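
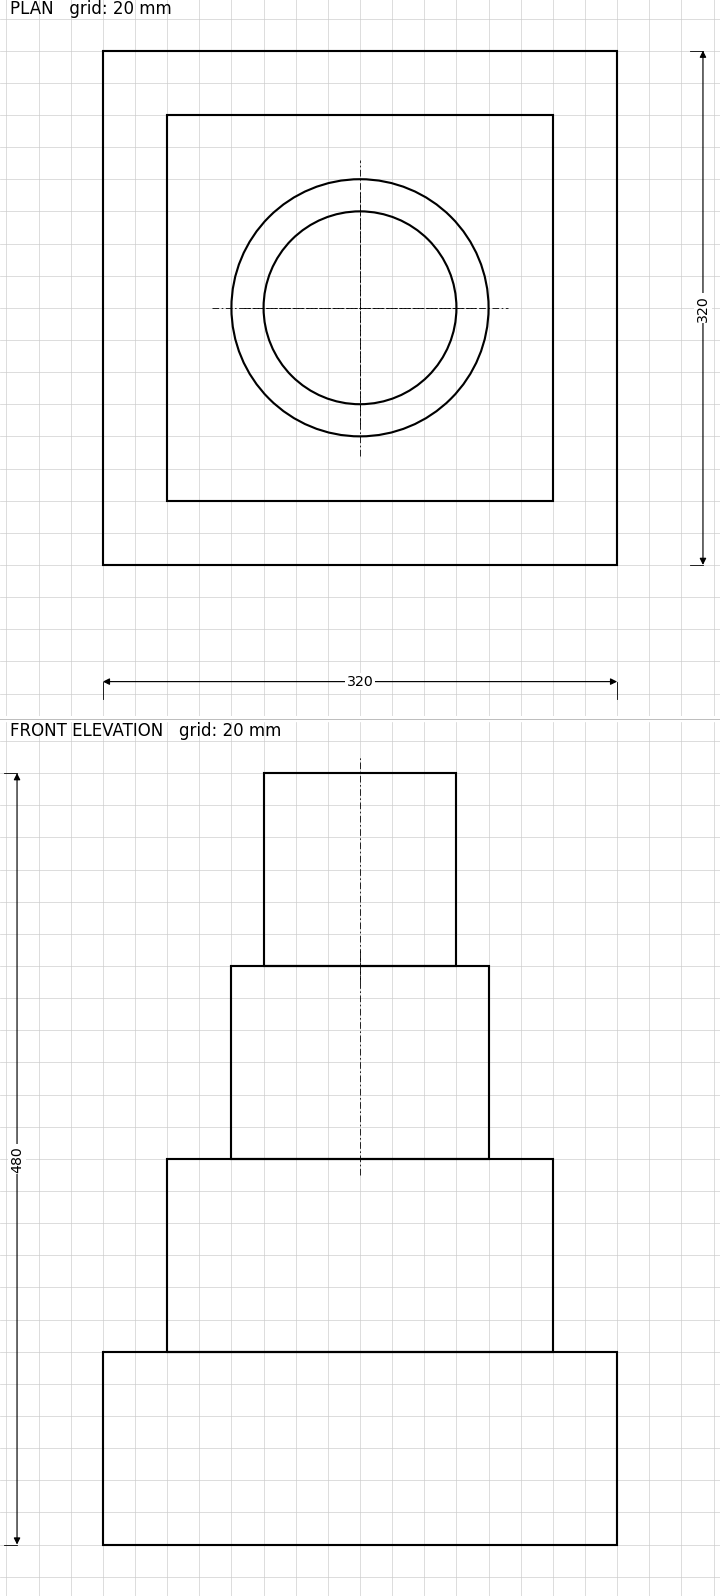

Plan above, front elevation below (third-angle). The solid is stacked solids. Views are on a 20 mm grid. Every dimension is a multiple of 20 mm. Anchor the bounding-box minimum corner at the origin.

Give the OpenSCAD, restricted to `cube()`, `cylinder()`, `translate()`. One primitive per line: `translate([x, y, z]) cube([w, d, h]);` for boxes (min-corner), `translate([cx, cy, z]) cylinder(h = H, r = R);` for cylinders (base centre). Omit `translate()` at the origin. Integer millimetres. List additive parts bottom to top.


cube([320, 320, 120]);
translate([40, 40, 120]) cube([240, 240, 120]);
translate([160, 160, 240]) cylinder(h = 120, r = 80);
translate([160, 160, 360]) cylinder(h = 120, r = 60);


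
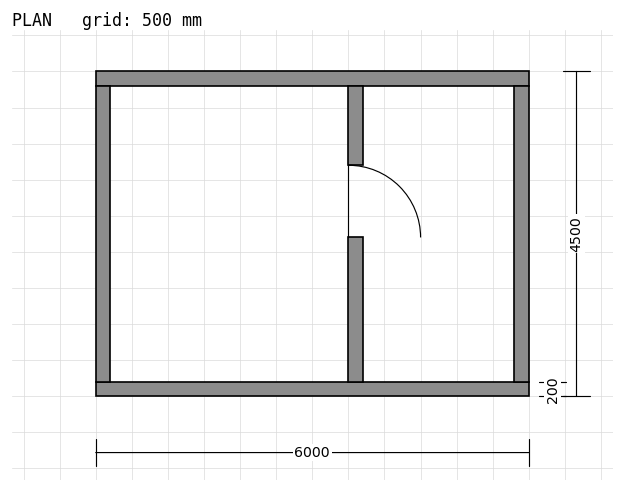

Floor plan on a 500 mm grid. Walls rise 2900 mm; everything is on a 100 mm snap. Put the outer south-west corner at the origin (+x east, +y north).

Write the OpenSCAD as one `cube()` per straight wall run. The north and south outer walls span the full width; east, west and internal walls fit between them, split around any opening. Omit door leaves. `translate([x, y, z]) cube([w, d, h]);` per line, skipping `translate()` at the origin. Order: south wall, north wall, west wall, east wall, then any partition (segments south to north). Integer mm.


cube([6000, 200, 2900]);
translate([0, 4300, 0]) cube([6000, 200, 2900]);
translate([0, 200, 0]) cube([200, 4100, 2900]);
translate([5800, 200, 0]) cube([200, 4100, 2900]);
translate([3500, 200, 0]) cube([200, 2000, 2900]);
translate([3500, 3200, 0]) cube([200, 1100, 2900]);


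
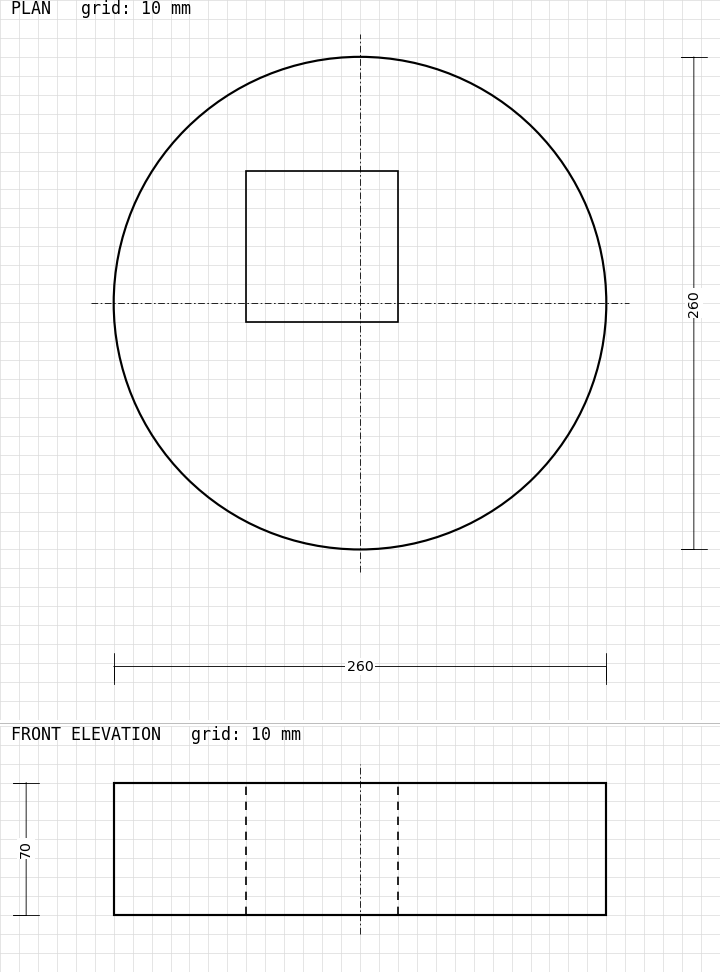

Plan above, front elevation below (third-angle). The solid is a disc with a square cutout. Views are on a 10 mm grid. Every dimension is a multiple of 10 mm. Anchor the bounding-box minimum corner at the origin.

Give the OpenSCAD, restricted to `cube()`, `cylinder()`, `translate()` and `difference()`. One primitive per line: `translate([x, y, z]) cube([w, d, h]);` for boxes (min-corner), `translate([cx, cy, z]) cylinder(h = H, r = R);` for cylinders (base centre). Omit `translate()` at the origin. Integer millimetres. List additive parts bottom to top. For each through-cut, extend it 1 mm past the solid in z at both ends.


difference() {
  translate([130, 130, 0]) cylinder(h = 70, r = 130);
  translate([70, 120, -1]) cube([80, 80, 72]);
}


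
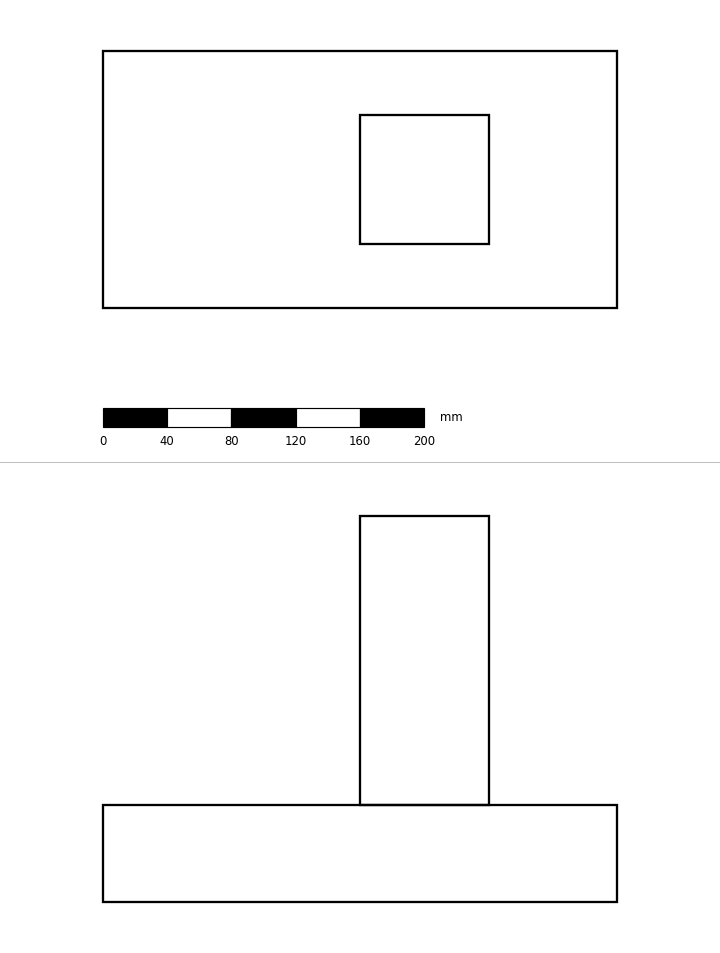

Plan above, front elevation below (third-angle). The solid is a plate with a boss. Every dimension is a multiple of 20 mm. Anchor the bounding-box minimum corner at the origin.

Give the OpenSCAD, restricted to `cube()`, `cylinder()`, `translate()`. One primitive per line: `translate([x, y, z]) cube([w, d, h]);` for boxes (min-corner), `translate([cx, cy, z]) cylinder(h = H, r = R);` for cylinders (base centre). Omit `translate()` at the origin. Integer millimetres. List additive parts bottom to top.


cube([320, 160, 60]);
translate([160, 40, 60]) cube([80, 80, 180]);


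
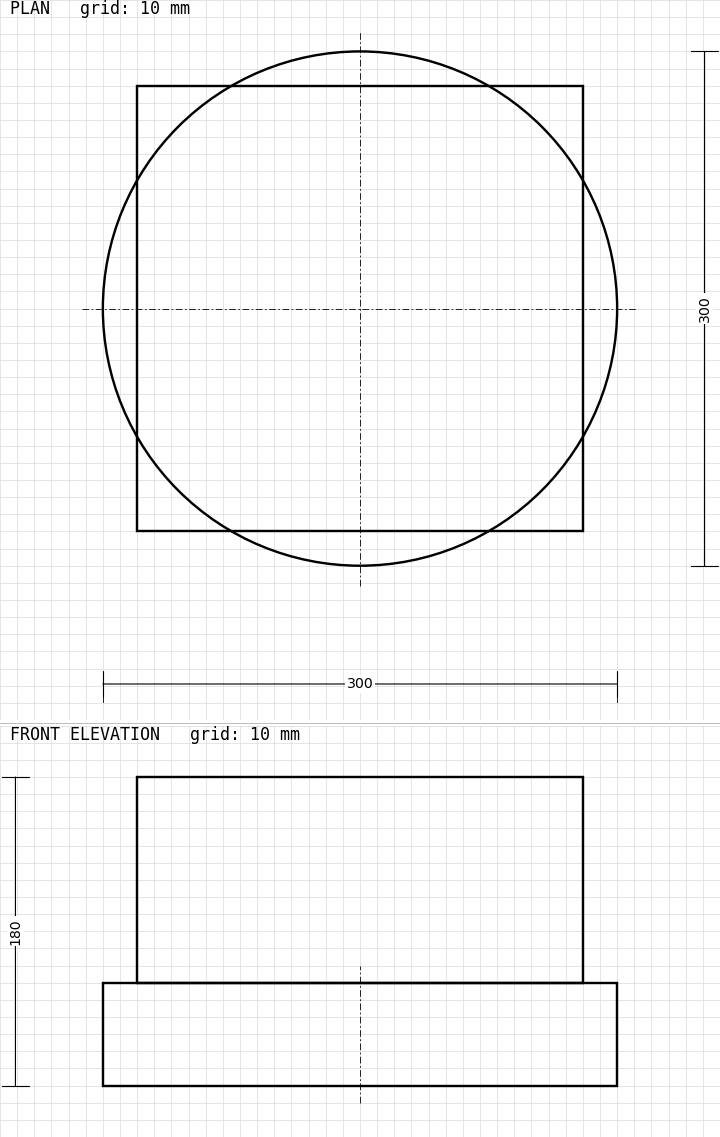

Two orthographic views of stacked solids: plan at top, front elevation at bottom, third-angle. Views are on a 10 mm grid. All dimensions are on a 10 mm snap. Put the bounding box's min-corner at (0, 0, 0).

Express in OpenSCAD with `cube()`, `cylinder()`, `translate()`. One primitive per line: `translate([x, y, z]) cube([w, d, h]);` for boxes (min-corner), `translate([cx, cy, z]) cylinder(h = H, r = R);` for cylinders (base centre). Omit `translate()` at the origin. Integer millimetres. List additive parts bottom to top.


translate([150, 150, 0]) cylinder(h = 60, r = 150);
translate([20, 20, 60]) cube([260, 260, 120]);


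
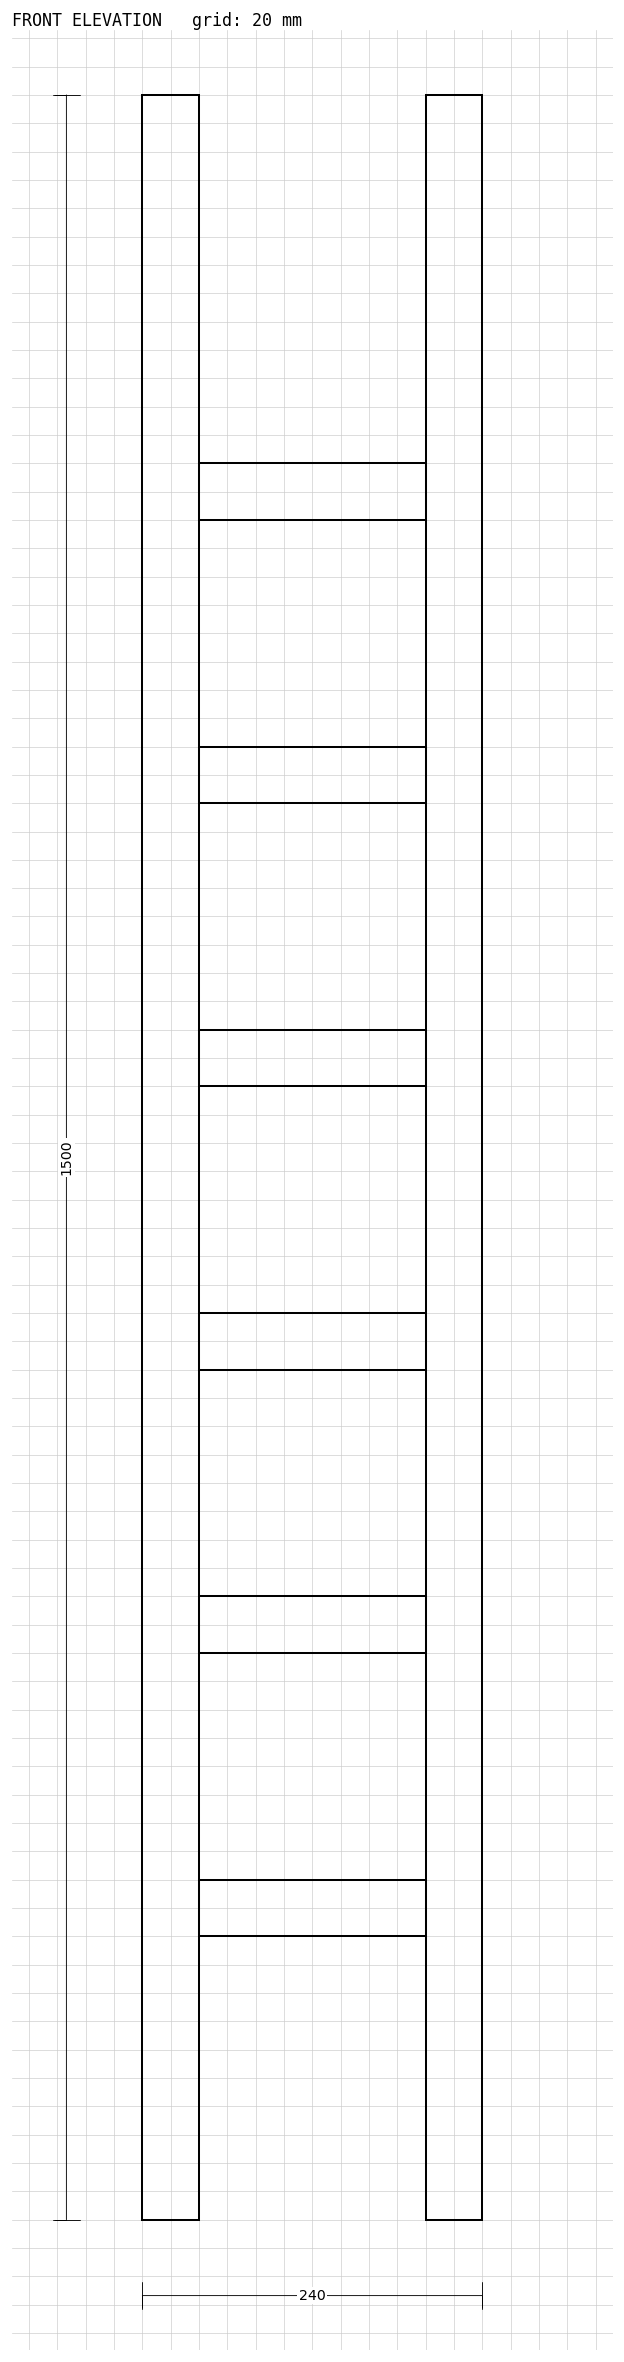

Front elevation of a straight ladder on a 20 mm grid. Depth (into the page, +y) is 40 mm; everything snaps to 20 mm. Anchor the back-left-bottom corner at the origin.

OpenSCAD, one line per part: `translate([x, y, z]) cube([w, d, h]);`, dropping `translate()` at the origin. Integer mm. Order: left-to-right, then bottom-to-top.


cube([40, 40, 1500]);
translate([40, 0, 200]) cube([160, 40, 40]);
translate([40, 0, 400]) cube([160, 40, 40]);
translate([40, 0, 600]) cube([160, 40, 40]);
translate([40, 0, 800]) cube([160, 40, 40]);
translate([40, 0, 1000]) cube([160, 40, 40]);
translate([40, 0, 1200]) cube([160, 40, 40]);
translate([200, 0, 0]) cube([40, 40, 1500]);


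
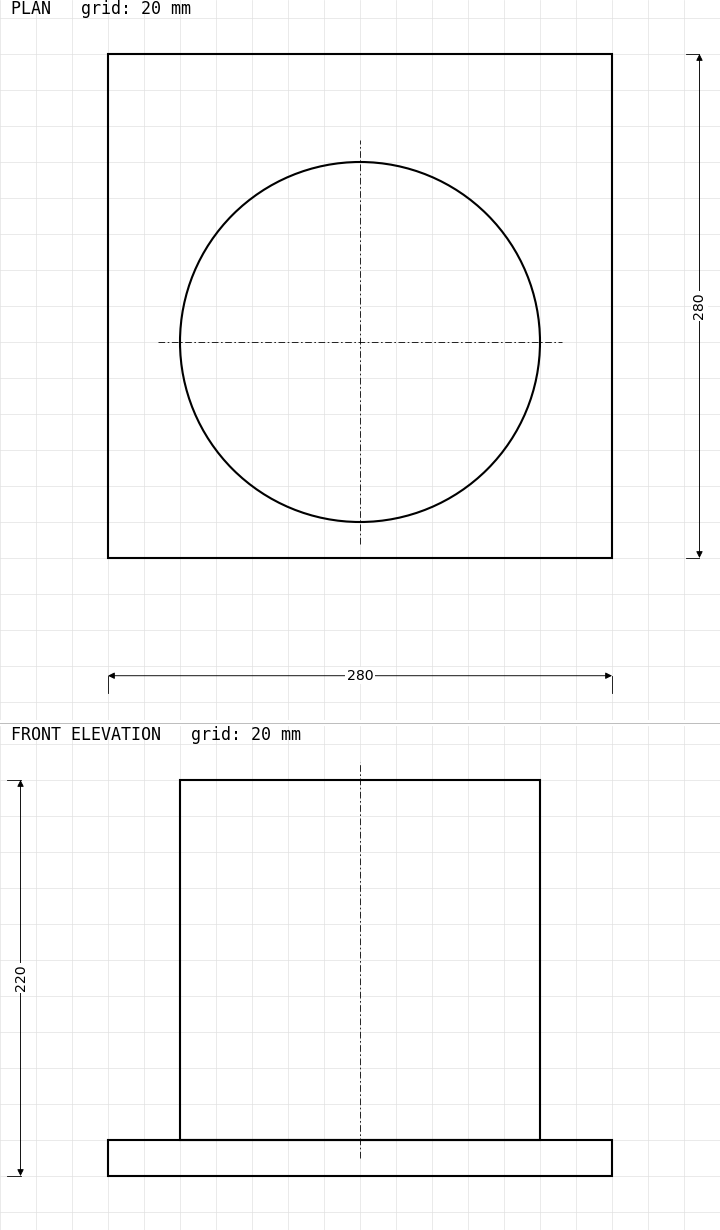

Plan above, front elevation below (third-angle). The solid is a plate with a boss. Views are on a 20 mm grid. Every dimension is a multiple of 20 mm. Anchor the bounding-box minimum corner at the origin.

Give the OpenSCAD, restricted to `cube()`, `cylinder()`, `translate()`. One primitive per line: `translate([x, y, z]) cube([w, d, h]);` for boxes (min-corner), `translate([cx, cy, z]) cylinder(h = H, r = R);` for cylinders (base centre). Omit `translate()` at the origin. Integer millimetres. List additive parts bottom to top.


cube([280, 280, 20]);
translate([140, 120, 20]) cylinder(h = 200, r = 100);


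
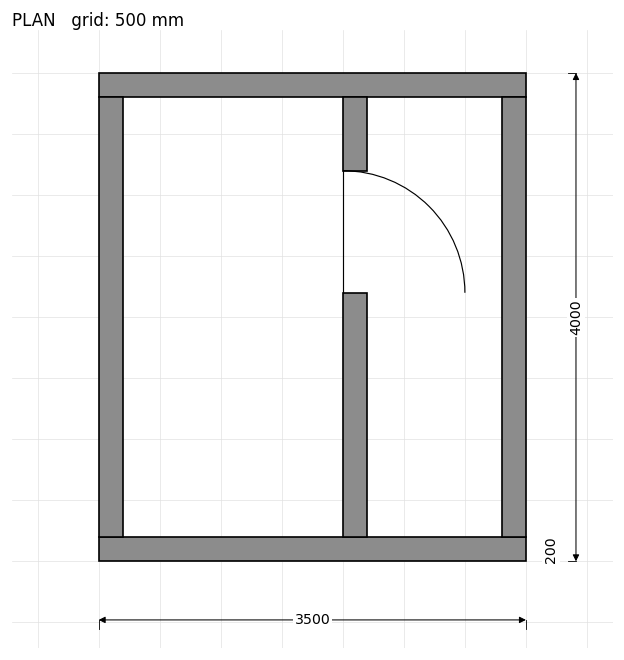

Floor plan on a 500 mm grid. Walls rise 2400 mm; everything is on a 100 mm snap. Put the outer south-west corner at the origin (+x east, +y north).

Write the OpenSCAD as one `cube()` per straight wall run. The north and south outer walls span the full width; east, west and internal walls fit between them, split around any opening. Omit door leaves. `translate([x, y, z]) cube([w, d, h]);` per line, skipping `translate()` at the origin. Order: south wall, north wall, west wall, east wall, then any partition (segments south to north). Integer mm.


cube([3500, 200, 2400]);
translate([0, 3800, 0]) cube([3500, 200, 2400]);
translate([0, 200, 0]) cube([200, 3600, 2400]);
translate([3300, 200, 0]) cube([200, 3600, 2400]);
translate([2000, 200, 0]) cube([200, 2000, 2400]);
translate([2000, 3200, 0]) cube([200, 600, 2400]);


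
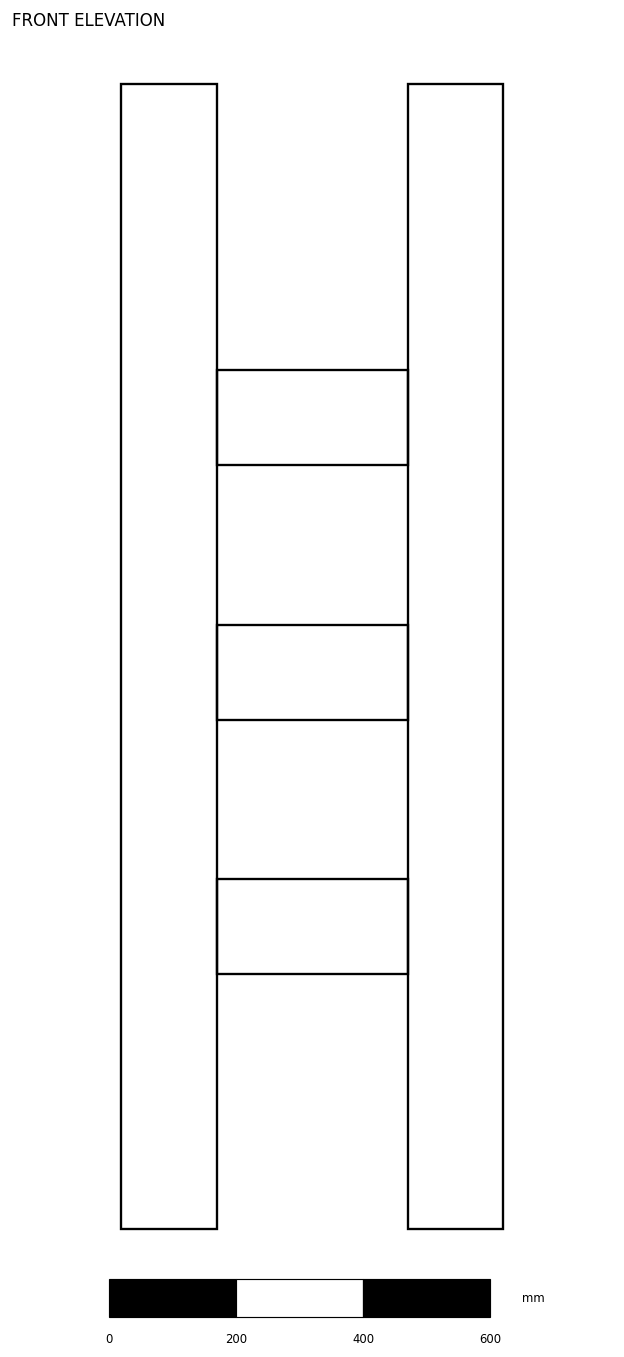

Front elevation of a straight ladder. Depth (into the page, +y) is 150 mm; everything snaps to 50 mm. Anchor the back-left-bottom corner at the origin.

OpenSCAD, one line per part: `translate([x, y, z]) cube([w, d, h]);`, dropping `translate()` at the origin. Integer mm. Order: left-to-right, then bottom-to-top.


cube([150, 150, 1800]);
translate([150, 0, 400]) cube([300, 150, 150]);
translate([150, 0, 800]) cube([300, 150, 150]);
translate([150, 0, 1200]) cube([300, 150, 150]);
translate([450, 0, 0]) cube([150, 150, 1800]);


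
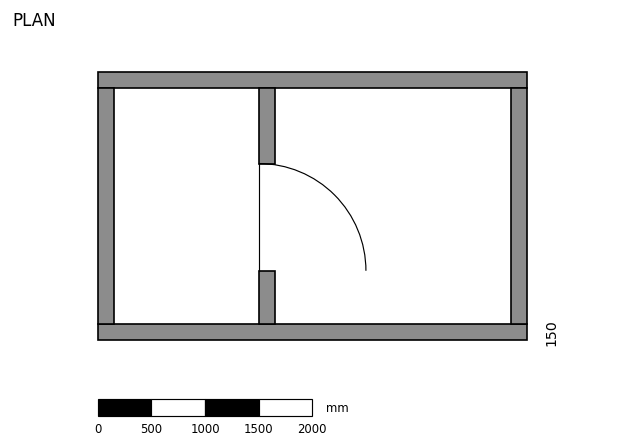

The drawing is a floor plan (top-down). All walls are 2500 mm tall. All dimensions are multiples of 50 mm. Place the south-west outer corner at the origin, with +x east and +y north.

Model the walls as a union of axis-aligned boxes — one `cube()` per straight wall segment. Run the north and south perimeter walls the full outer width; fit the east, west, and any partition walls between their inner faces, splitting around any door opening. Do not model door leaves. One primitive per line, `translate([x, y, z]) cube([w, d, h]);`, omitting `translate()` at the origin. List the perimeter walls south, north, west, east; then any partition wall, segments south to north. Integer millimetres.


cube([4000, 150, 2500]);
translate([0, 2350, 0]) cube([4000, 150, 2500]);
translate([0, 150, 0]) cube([150, 2200, 2500]);
translate([3850, 150, 0]) cube([150, 2200, 2500]);
translate([1500, 150, 0]) cube([150, 500, 2500]);
translate([1500, 1650, 0]) cube([150, 700, 2500]);


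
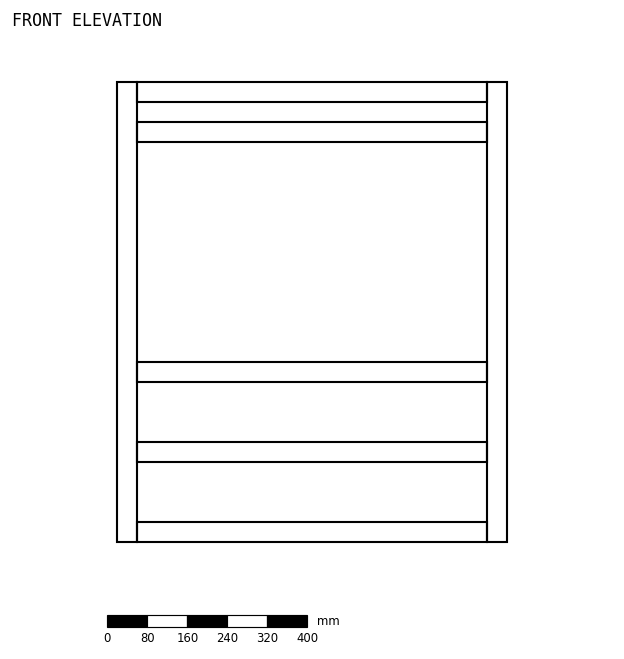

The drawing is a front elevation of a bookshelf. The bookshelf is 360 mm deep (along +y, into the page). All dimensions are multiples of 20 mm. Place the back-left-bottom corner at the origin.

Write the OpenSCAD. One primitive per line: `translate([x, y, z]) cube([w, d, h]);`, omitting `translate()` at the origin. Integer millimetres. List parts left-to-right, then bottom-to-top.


cube([40, 360, 920]);
translate([40, 0, 0]) cube([700, 360, 40]);
translate([40, 0, 160]) cube([700, 360, 40]);
translate([40, 0, 320]) cube([700, 360, 40]);
translate([40, 0, 800]) cube([700, 360, 40]);
translate([40, 0, 880]) cube([700, 360, 40]);
translate([740, 0, 0]) cube([40, 360, 920]);


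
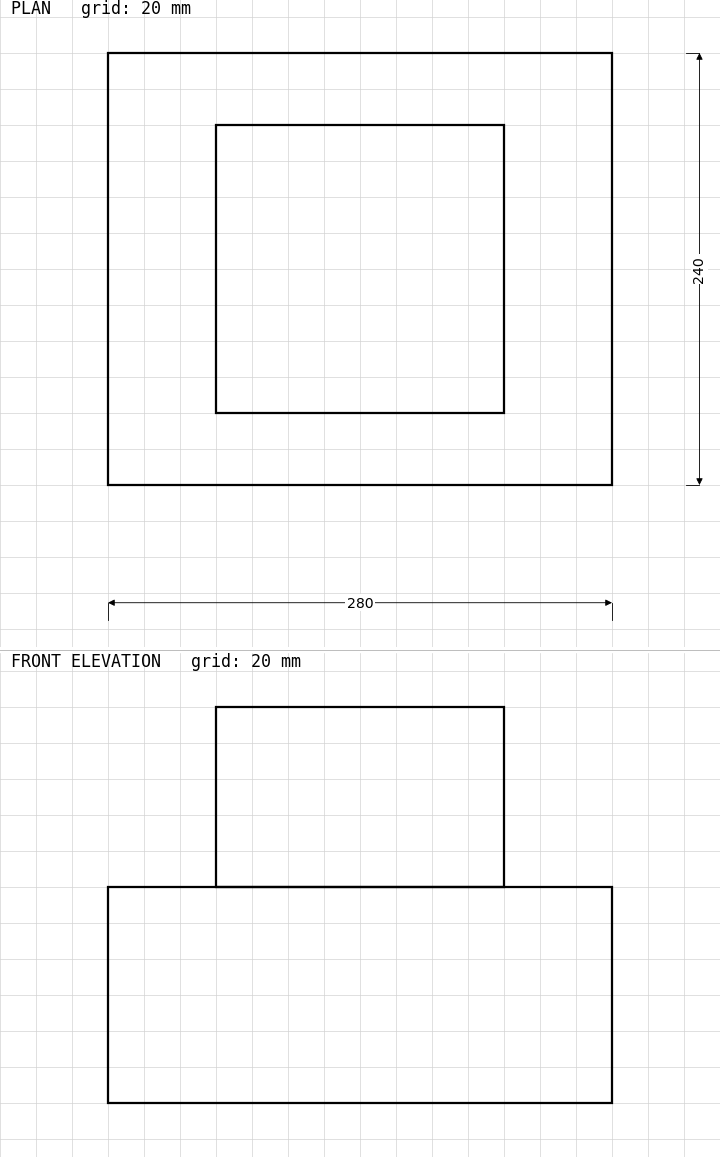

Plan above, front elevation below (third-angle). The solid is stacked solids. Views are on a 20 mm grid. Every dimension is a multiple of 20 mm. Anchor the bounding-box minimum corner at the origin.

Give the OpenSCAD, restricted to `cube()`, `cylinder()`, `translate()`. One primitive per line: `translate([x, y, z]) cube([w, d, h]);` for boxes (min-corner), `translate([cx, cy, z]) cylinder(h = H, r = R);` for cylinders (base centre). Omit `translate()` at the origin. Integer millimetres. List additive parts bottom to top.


cube([280, 240, 120]);
translate([60, 40, 120]) cube([160, 160, 100]);


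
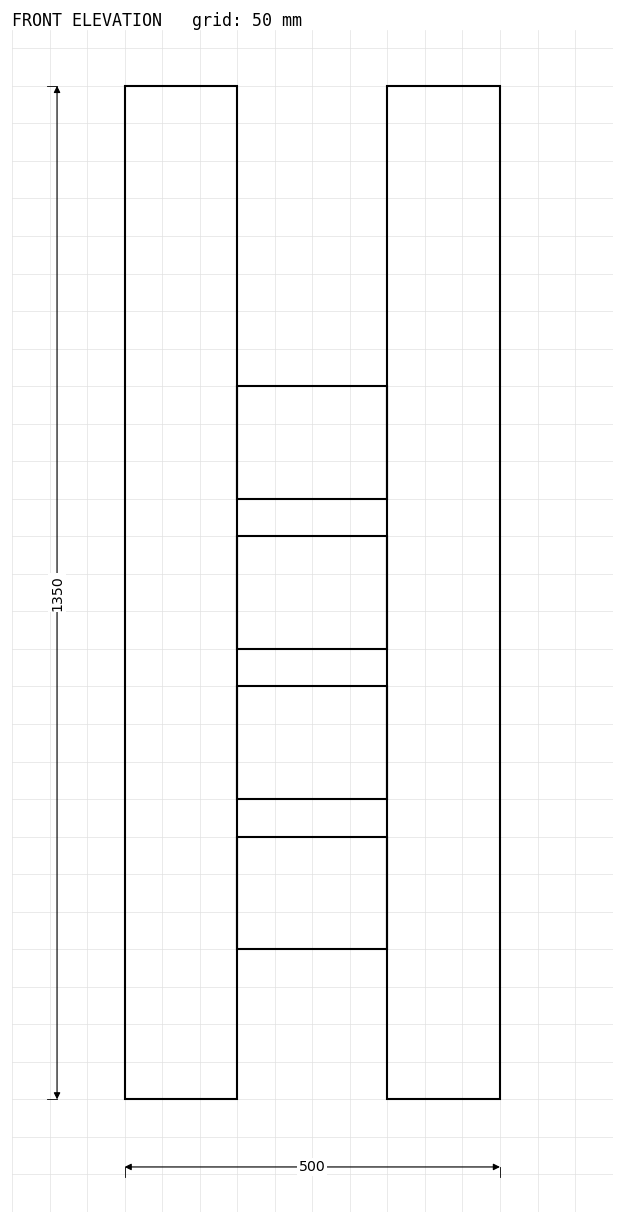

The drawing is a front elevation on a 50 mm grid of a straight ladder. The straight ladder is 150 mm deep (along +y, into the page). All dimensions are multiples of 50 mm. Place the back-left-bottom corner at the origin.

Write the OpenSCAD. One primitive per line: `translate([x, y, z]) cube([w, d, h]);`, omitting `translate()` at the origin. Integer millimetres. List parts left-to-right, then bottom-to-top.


cube([150, 150, 1350]);
translate([150, 0, 200]) cube([200, 150, 150]);
translate([150, 0, 400]) cube([200, 150, 150]);
translate([150, 0, 600]) cube([200, 150, 150]);
translate([150, 0, 800]) cube([200, 150, 150]);
translate([350, 0, 0]) cube([150, 150, 1350]);


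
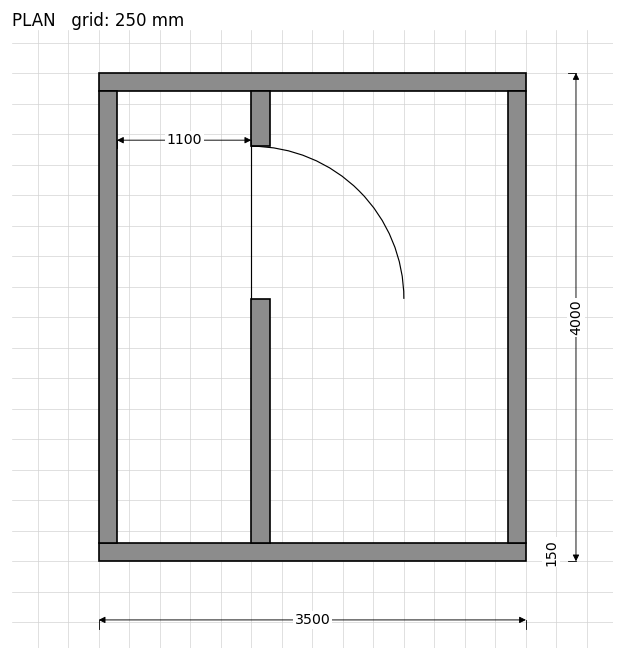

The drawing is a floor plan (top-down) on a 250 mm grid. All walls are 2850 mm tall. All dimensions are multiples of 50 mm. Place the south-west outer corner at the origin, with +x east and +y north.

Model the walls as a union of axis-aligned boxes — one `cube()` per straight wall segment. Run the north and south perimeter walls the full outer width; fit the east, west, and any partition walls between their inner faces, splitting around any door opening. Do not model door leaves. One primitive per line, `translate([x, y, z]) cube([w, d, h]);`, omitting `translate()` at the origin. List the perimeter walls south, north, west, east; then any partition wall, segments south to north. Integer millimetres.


cube([3500, 150, 2850]);
translate([0, 3850, 0]) cube([3500, 150, 2850]);
translate([0, 150, 0]) cube([150, 3700, 2850]);
translate([3350, 150, 0]) cube([150, 3700, 2850]);
translate([1250, 150, 0]) cube([150, 2000, 2850]);
translate([1250, 3400, 0]) cube([150, 450, 2850]);


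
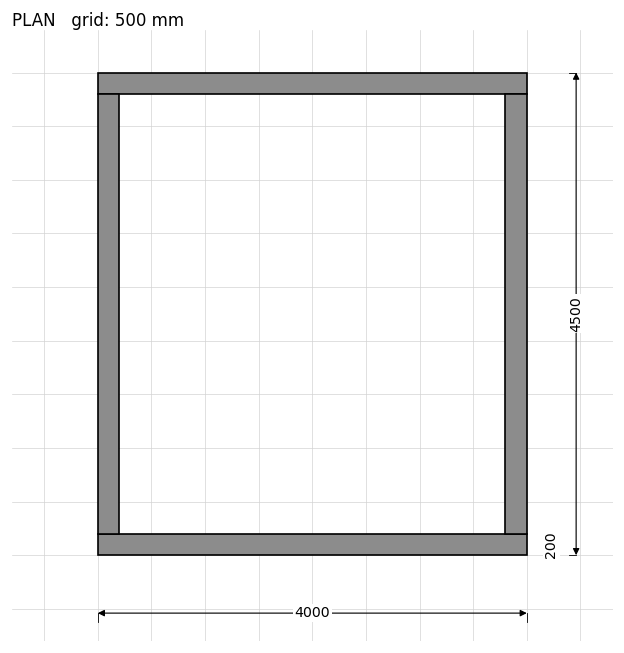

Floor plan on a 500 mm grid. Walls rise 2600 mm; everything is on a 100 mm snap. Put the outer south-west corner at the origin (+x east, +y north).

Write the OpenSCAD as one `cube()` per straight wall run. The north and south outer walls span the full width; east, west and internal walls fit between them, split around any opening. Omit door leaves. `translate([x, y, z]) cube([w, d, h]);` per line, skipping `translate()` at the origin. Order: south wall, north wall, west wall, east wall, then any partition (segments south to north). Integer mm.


cube([4000, 200, 2600]);
translate([0, 4300, 0]) cube([4000, 200, 2600]);
translate([0, 200, 0]) cube([200, 4100, 2600]);
translate([3800, 200, 0]) cube([200, 4100, 2600]);


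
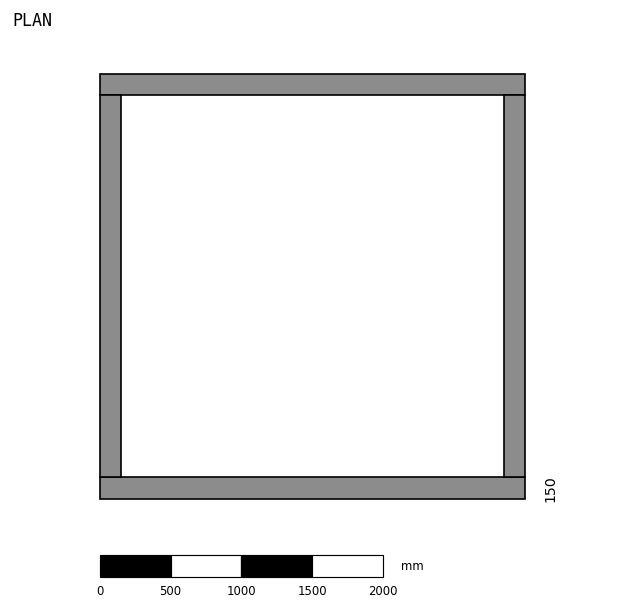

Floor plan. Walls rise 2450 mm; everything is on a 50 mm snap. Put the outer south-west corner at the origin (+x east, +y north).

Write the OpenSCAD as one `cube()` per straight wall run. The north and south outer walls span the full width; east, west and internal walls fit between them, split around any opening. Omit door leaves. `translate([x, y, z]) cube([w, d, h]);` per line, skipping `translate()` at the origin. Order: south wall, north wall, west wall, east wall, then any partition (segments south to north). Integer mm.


cube([3000, 150, 2450]);
translate([0, 2850, 0]) cube([3000, 150, 2450]);
translate([0, 150, 0]) cube([150, 2700, 2450]);
translate([2850, 150, 0]) cube([150, 2700, 2450]);


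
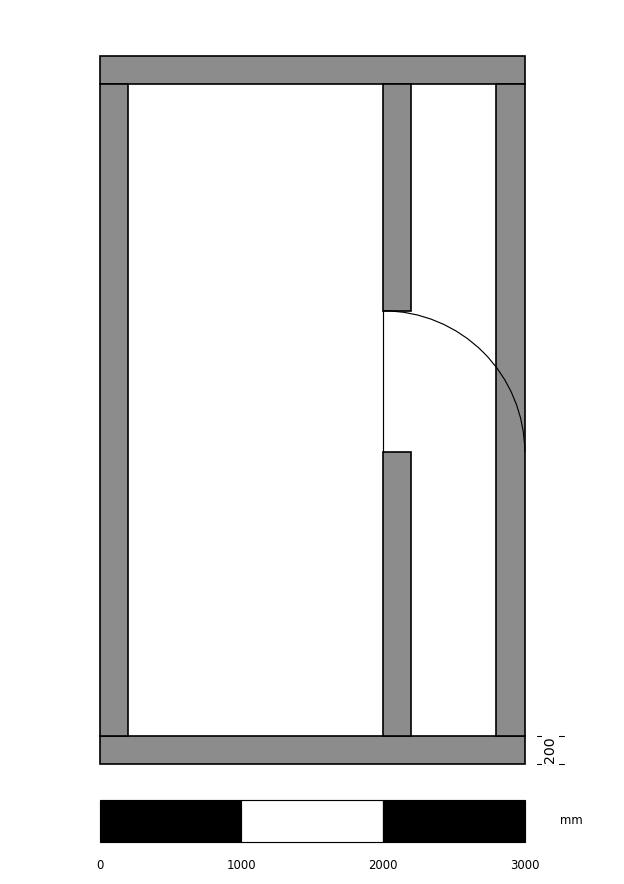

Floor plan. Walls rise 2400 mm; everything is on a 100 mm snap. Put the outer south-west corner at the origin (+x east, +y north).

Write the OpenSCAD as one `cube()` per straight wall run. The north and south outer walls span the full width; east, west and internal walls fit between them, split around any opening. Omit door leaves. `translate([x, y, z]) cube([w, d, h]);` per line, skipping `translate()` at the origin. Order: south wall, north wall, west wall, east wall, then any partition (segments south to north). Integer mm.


cube([3000, 200, 2400]);
translate([0, 4800, 0]) cube([3000, 200, 2400]);
translate([0, 200, 0]) cube([200, 4600, 2400]);
translate([2800, 200, 0]) cube([200, 4600, 2400]);
translate([2000, 200, 0]) cube([200, 2000, 2400]);
translate([2000, 3200, 0]) cube([200, 1600, 2400]);


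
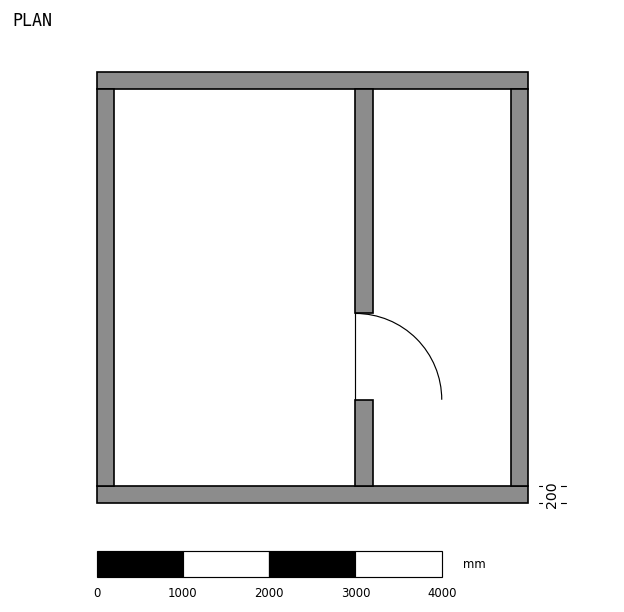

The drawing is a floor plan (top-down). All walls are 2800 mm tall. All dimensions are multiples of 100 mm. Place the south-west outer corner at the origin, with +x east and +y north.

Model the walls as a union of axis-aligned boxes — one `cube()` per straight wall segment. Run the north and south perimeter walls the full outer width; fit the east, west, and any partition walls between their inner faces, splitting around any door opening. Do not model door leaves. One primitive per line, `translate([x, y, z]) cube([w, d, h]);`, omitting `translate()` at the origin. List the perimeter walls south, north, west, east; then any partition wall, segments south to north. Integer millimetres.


cube([5000, 200, 2800]);
translate([0, 4800, 0]) cube([5000, 200, 2800]);
translate([0, 200, 0]) cube([200, 4600, 2800]);
translate([4800, 200, 0]) cube([200, 4600, 2800]);
translate([3000, 200, 0]) cube([200, 1000, 2800]);
translate([3000, 2200, 0]) cube([200, 2600, 2800]);


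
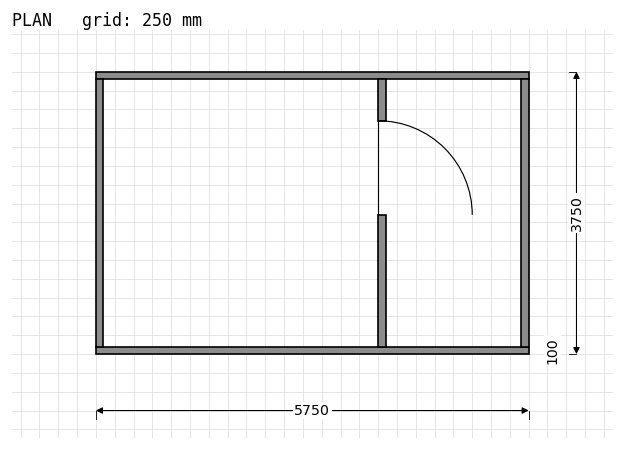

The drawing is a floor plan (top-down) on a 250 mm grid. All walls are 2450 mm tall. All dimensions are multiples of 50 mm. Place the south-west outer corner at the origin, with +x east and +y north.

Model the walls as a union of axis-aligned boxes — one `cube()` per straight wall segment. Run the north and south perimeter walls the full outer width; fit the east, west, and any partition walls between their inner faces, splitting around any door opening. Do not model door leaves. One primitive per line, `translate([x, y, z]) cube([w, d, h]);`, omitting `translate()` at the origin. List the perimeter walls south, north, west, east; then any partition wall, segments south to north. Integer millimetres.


cube([5750, 100, 2450]);
translate([0, 3650, 0]) cube([5750, 100, 2450]);
translate([0, 100, 0]) cube([100, 3550, 2450]);
translate([5650, 100, 0]) cube([100, 3550, 2450]);
translate([3750, 100, 0]) cube([100, 1750, 2450]);
translate([3750, 3100, 0]) cube([100, 550, 2450]);


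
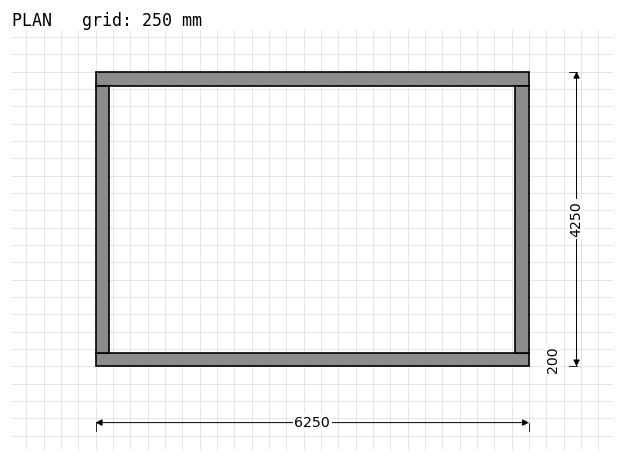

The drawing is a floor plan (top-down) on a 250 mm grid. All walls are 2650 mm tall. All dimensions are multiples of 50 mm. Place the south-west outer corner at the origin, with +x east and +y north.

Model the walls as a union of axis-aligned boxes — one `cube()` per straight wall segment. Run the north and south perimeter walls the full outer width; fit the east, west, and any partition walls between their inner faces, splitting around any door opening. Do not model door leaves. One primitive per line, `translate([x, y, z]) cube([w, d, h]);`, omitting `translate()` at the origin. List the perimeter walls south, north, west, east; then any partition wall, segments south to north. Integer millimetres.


cube([6250, 200, 2650]);
translate([0, 4050, 0]) cube([6250, 200, 2650]);
translate([0, 200, 0]) cube([200, 3850, 2650]);
translate([6050, 200, 0]) cube([200, 3850, 2650]);


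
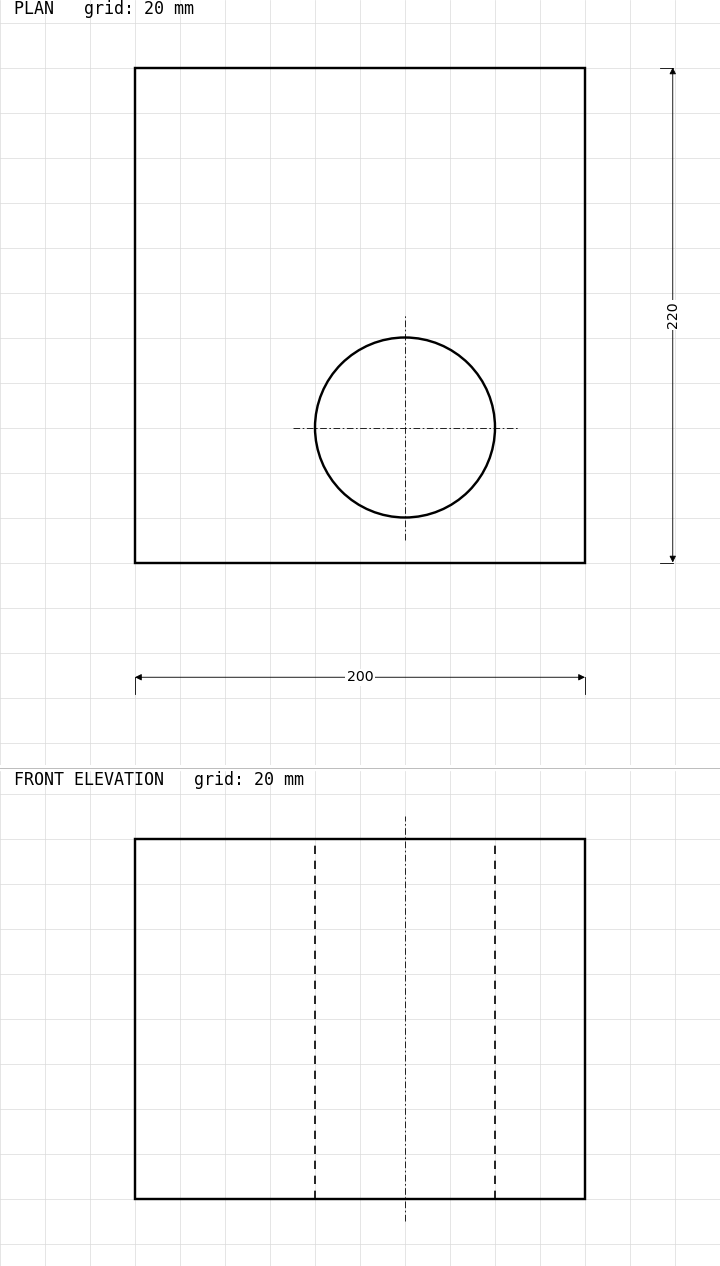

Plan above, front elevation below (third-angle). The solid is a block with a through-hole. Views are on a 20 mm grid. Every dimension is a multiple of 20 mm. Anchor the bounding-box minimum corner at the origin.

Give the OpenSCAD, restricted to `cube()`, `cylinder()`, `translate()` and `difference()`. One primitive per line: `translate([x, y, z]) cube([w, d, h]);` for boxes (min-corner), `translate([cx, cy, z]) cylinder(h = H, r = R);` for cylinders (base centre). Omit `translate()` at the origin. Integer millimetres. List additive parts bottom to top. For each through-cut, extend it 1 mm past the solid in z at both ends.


difference() {
  cube([200, 220, 160]);
  translate([120, 60, -1]) cylinder(h = 162, r = 40);
}


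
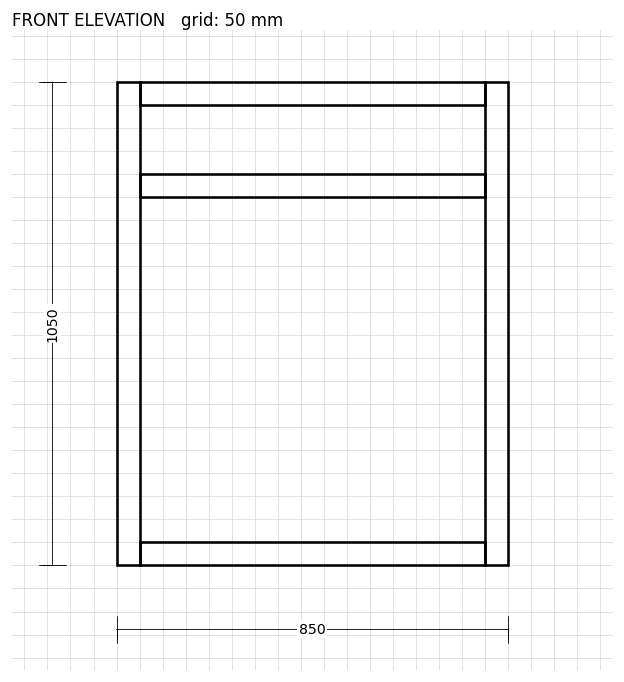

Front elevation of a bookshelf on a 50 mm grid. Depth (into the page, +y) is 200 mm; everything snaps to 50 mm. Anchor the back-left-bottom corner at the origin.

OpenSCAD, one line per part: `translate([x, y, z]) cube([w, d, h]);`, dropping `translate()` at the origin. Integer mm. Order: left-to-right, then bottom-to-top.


cube([50, 200, 1050]);
translate([50, 0, 0]) cube([750, 200, 50]);
translate([50, 0, 800]) cube([750, 200, 50]);
translate([50, 0, 1000]) cube([750, 200, 50]);
translate([800, 0, 0]) cube([50, 200, 1050]);


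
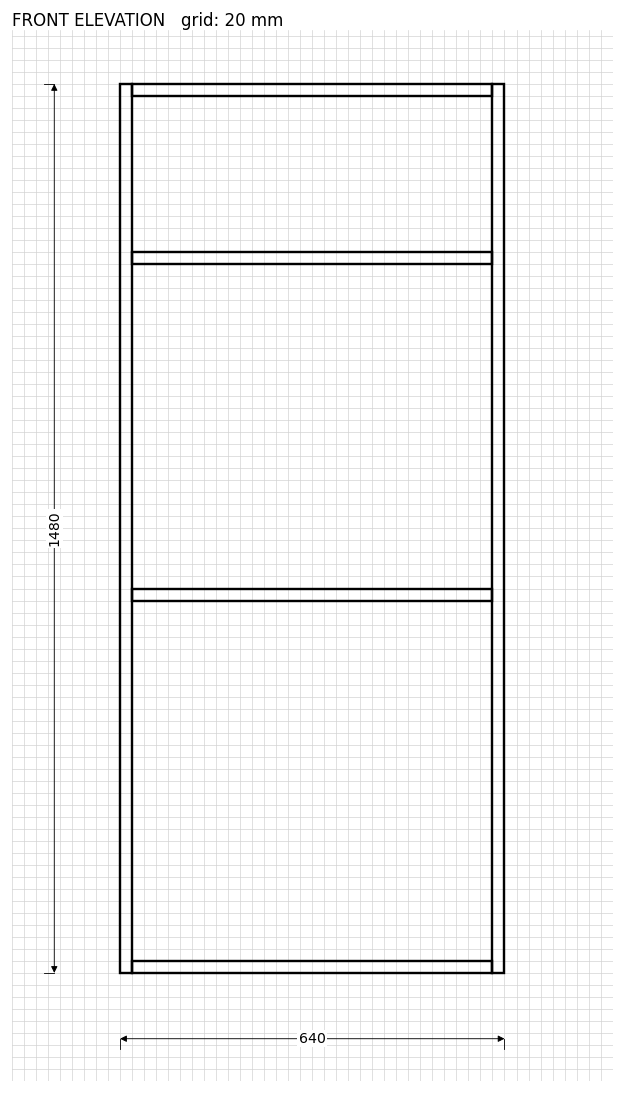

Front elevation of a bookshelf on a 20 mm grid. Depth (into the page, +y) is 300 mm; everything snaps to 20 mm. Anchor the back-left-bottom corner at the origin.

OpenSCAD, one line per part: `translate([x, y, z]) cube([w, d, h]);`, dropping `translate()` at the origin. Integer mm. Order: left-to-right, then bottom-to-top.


cube([20, 300, 1480]);
translate([20, 0, 0]) cube([600, 300, 20]);
translate([20, 0, 620]) cube([600, 300, 20]);
translate([20, 0, 1180]) cube([600, 300, 20]);
translate([20, 0, 1460]) cube([600, 300, 20]);
translate([620, 0, 0]) cube([20, 300, 1480]);


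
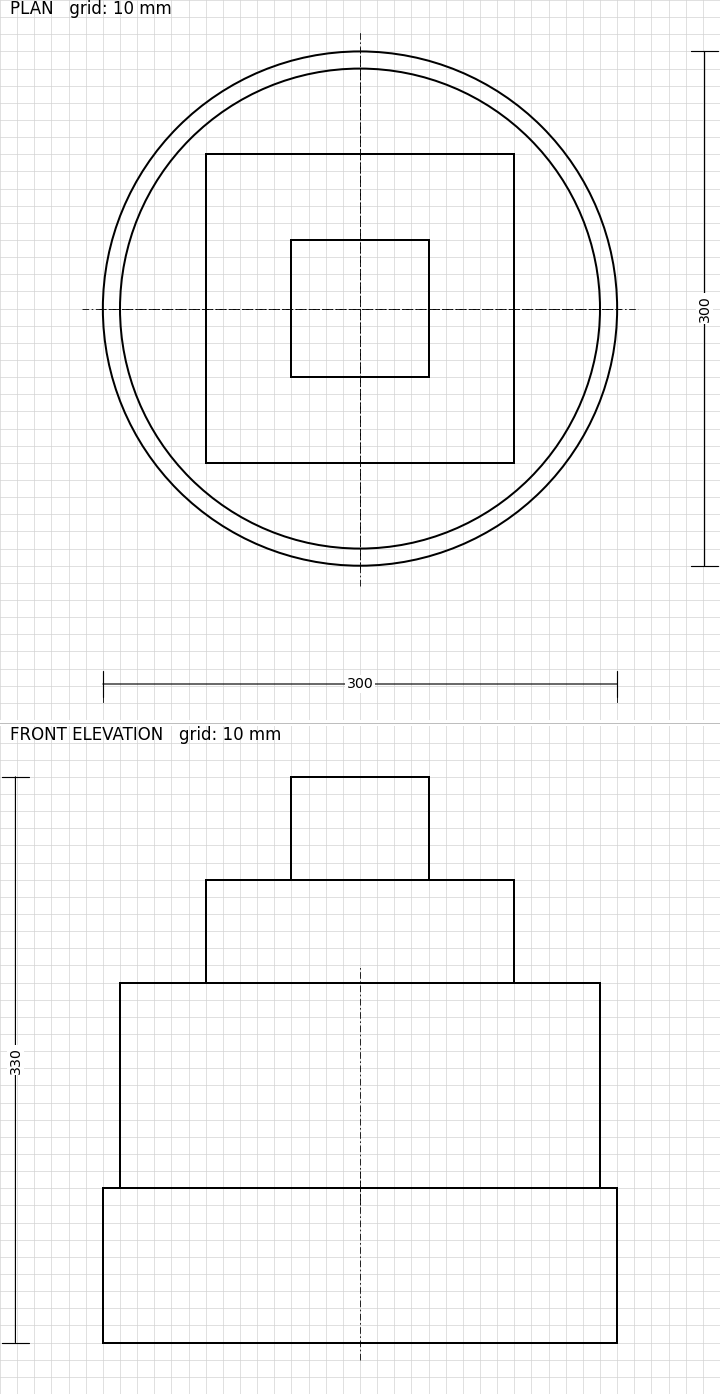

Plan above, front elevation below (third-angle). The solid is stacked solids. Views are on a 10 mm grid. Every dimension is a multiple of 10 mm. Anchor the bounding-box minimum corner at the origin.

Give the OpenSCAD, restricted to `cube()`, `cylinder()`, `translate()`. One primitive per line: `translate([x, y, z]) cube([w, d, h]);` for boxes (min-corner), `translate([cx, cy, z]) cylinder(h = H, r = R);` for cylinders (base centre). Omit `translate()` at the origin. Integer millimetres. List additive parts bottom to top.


translate([150, 150, 0]) cylinder(h = 90, r = 150);
translate([150, 150, 90]) cylinder(h = 120, r = 140);
translate([60, 60, 210]) cube([180, 180, 60]);
translate([110, 110, 270]) cube([80, 80, 60]);


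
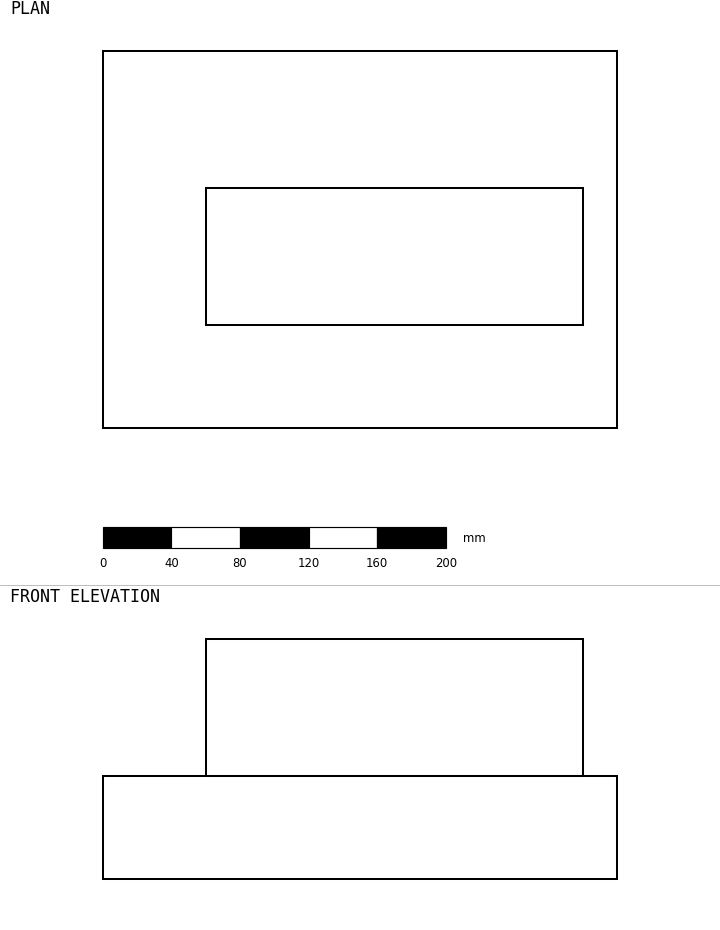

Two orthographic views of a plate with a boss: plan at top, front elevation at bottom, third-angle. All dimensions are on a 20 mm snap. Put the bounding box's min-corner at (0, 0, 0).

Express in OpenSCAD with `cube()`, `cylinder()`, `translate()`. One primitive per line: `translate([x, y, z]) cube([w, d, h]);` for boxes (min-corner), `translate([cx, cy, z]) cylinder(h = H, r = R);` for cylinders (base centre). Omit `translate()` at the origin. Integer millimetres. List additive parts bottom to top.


cube([300, 220, 60]);
translate([60, 60, 60]) cube([220, 80, 80]);


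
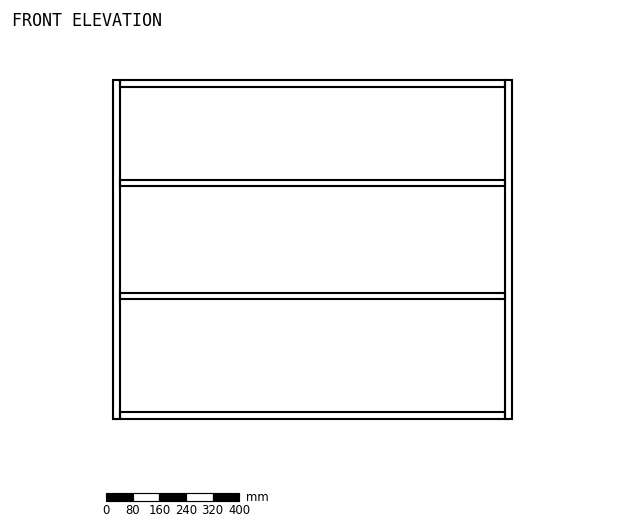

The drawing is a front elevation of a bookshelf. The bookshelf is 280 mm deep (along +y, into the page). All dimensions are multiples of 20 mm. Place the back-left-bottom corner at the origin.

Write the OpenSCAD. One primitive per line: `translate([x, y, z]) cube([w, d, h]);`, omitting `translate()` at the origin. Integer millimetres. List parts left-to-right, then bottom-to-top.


cube([20, 280, 1020]);
translate([20, 0, 0]) cube([1160, 280, 20]);
translate([20, 0, 360]) cube([1160, 280, 20]);
translate([20, 0, 700]) cube([1160, 280, 20]);
translate([20, 0, 1000]) cube([1160, 280, 20]);
translate([1180, 0, 0]) cube([20, 280, 1020]);


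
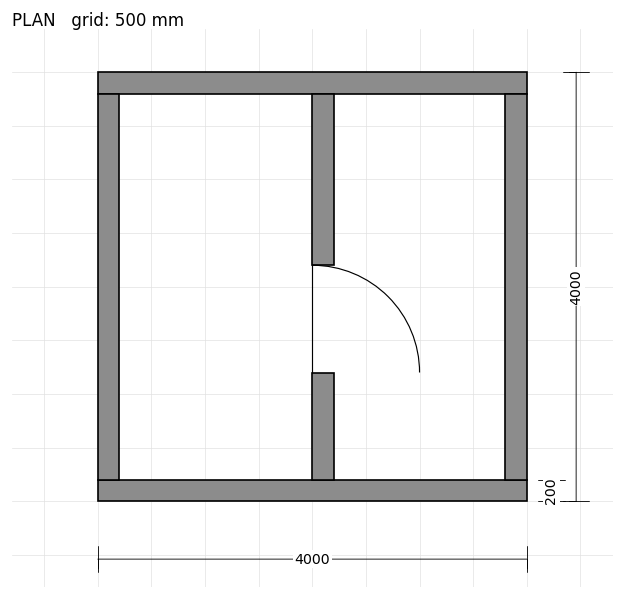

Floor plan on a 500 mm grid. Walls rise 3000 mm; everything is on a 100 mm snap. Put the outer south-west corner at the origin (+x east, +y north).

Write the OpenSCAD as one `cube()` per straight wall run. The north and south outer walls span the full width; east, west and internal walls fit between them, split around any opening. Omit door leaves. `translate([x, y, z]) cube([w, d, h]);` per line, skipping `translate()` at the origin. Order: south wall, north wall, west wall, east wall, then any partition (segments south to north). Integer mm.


cube([4000, 200, 3000]);
translate([0, 3800, 0]) cube([4000, 200, 3000]);
translate([0, 200, 0]) cube([200, 3600, 3000]);
translate([3800, 200, 0]) cube([200, 3600, 3000]);
translate([2000, 200, 0]) cube([200, 1000, 3000]);
translate([2000, 2200, 0]) cube([200, 1600, 3000]);


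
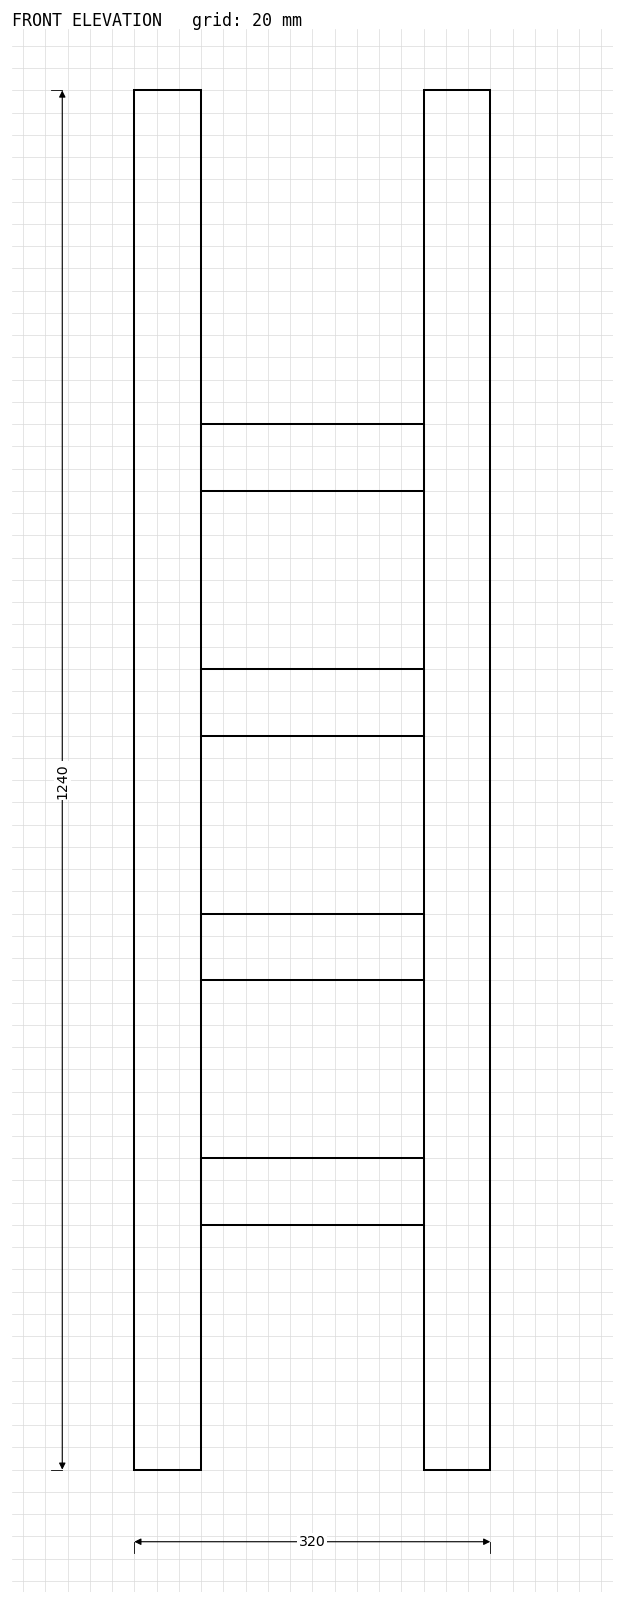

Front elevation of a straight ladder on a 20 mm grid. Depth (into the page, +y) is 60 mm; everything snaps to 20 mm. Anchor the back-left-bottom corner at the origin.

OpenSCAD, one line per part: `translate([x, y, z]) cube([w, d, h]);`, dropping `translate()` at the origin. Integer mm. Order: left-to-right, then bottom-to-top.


cube([60, 60, 1240]);
translate([60, 0, 220]) cube([200, 60, 60]);
translate([60, 0, 440]) cube([200, 60, 60]);
translate([60, 0, 660]) cube([200, 60, 60]);
translate([60, 0, 880]) cube([200, 60, 60]);
translate([260, 0, 0]) cube([60, 60, 1240]);


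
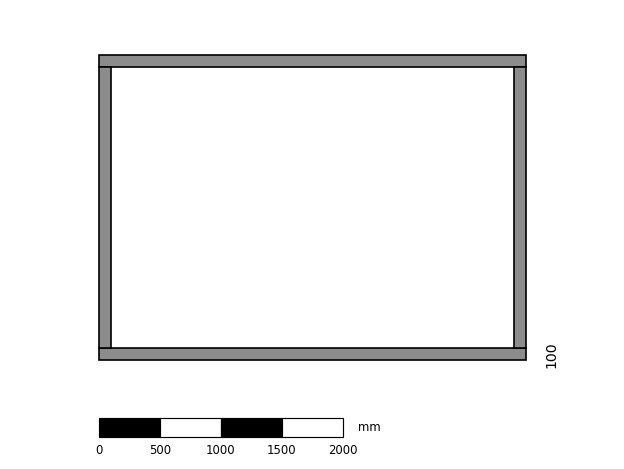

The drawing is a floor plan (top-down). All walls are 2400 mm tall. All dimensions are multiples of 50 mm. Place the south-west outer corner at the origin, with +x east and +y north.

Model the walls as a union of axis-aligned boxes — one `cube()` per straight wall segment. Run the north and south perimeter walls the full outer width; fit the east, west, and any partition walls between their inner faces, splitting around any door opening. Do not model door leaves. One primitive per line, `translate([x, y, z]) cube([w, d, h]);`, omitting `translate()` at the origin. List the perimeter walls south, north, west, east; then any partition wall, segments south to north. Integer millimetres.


cube([3500, 100, 2400]);
translate([0, 2400, 0]) cube([3500, 100, 2400]);
translate([0, 100, 0]) cube([100, 2300, 2400]);
translate([3400, 100, 0]) cube([100, 2300, 2400]);


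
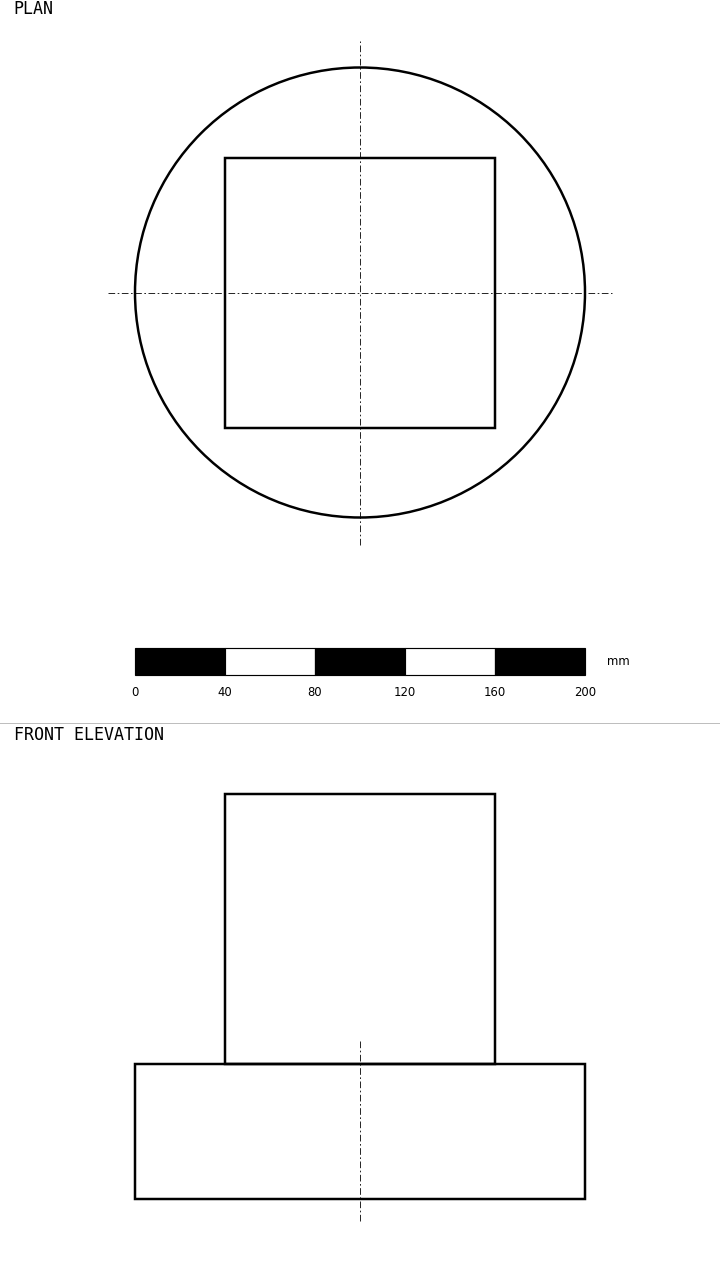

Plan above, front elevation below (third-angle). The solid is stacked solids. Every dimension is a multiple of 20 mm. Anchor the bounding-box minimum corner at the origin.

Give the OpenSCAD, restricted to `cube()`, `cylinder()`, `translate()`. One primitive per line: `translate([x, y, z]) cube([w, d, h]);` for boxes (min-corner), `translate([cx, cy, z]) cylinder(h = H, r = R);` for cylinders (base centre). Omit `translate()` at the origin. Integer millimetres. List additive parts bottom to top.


translate([100, 100, 0]) cylinder(h = 60, r = 100);
translate([40, 40, 60]) cube([120, 120, 120]);


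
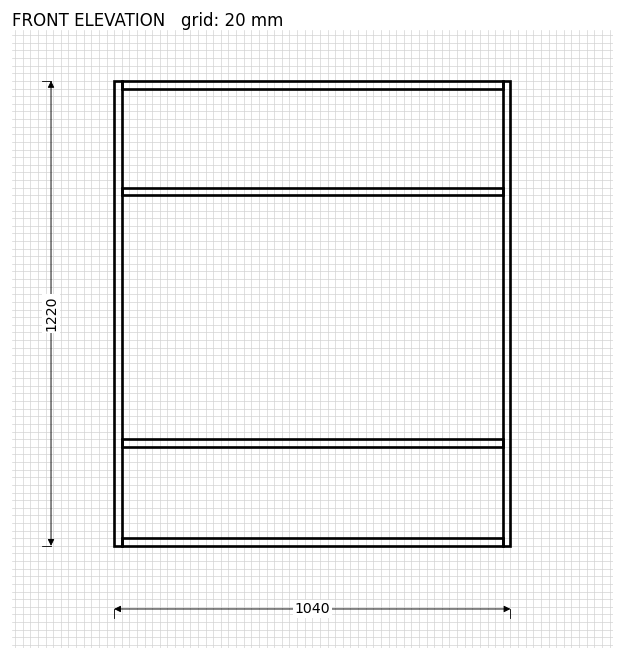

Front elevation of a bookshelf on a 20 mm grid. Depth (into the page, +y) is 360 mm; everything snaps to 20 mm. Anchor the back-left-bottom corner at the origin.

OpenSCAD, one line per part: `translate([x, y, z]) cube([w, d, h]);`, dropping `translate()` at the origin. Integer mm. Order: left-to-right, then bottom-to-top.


cube([20, 360, 1220]);
translate([20, 0, 0]) cube([1000, 360, 20]);
translate([20, 0, 260]) cube([1000, 360, 20]);
translate([20, 0, 920]) cube([1000, 360, 20]);
translate([20, 0, 1200]) cube([1000, 360, 20]);
translate([1020, 0, 0]) cube([20, 360, 1220]);


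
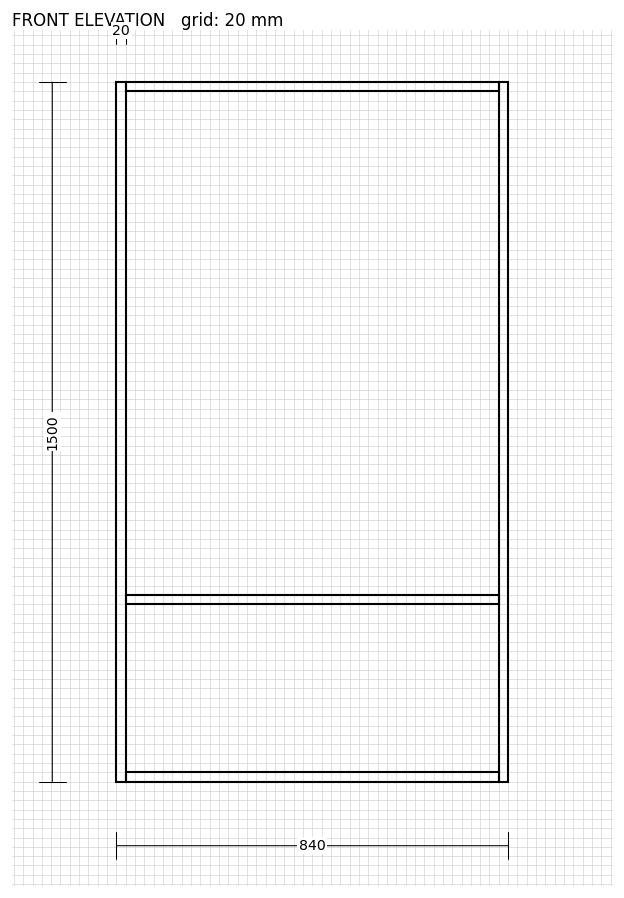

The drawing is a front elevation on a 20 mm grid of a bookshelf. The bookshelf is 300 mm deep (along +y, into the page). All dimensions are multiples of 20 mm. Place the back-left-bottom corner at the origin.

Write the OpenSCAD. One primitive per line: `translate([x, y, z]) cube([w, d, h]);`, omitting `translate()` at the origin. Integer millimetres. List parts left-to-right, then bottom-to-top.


cube([20, 300, 1500]);
translate([20, 0, 0]) cube([800, 300, 20]);
translate([20, 0, 380]) cube([800, 300, 20]);
translate([20, 0, 1480]) cube([800, 300, 20]);
translate([820, 0, 0]) cube([20, 300, 1500]);


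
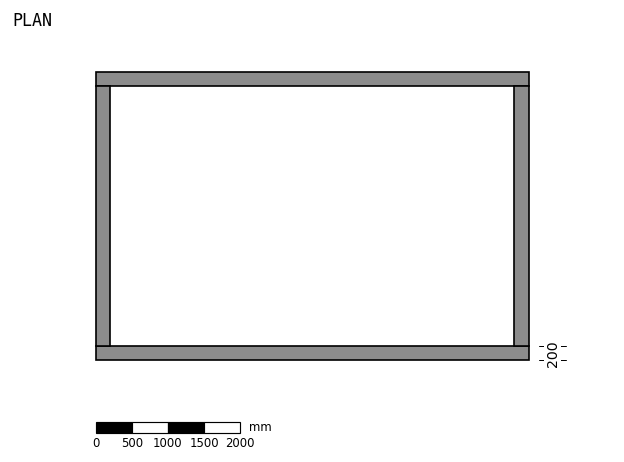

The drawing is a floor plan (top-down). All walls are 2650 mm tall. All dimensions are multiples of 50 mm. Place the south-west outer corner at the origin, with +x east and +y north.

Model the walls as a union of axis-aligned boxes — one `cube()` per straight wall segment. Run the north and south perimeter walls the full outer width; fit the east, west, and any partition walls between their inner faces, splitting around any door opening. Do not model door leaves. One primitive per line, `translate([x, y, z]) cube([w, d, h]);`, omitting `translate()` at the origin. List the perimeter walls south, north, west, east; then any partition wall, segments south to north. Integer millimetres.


cube([6000, 200, 2650]);
translate([0, 3800, 0]) cube([6000, 200, 2650]);
translate([0, 200, 0]) cube([200, 3600, 2650]);
translate([5800, 200, 0]) cube([200, 3600, 2650]);


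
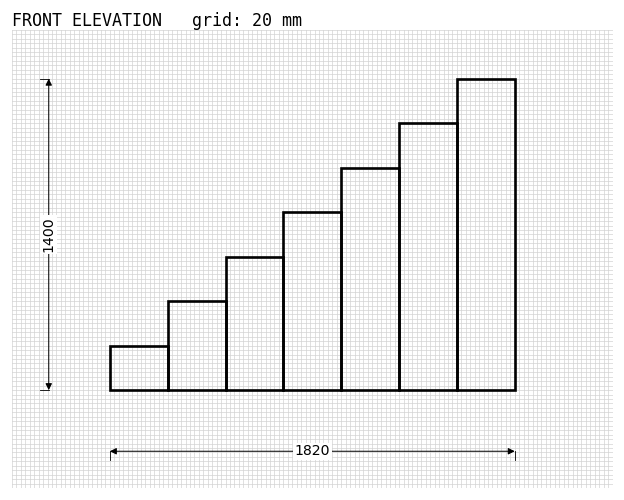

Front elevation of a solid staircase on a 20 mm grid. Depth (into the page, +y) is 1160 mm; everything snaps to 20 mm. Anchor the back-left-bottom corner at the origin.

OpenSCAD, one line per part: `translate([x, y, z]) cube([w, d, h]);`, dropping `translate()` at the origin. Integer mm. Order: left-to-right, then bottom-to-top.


cube([260, 1160, 200]);
translate([260, 0, 0]) cube([260, 1160, 400]);
translate([520, 0, 0]) cube([260, 1160, 600]);
translate([780, 0, 0]) cube([260, 1160, 800]);
translate([1040, 0, 0]) cube([260, 1160, 1000]);
translate([1300, 0, 0]) cube([260, 1160, 1200]);
translate([1560, 0, 0]) cube([260, 1160, 1400]);


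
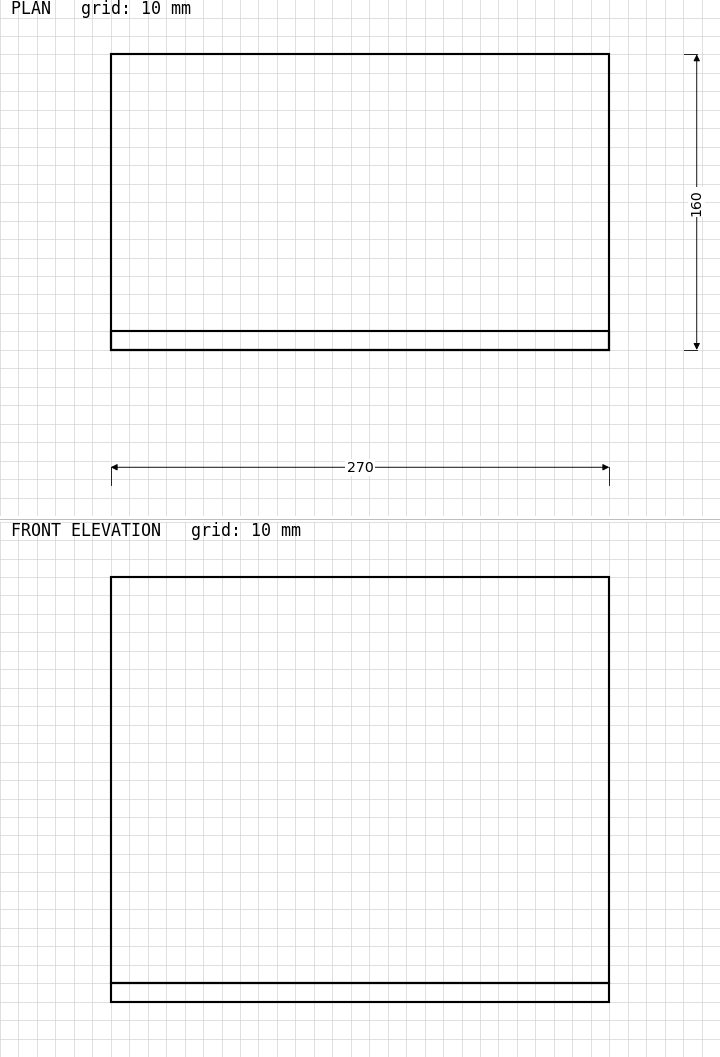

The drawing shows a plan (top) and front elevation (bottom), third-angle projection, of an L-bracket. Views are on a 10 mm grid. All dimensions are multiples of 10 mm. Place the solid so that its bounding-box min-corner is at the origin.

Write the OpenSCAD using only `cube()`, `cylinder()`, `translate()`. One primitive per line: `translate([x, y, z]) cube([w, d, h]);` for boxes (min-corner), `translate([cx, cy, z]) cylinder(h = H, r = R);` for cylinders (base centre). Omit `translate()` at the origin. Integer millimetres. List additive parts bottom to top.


cube([270, 160, 10]);
translate([0, 0, 10]) cube([270, 10, 220]);


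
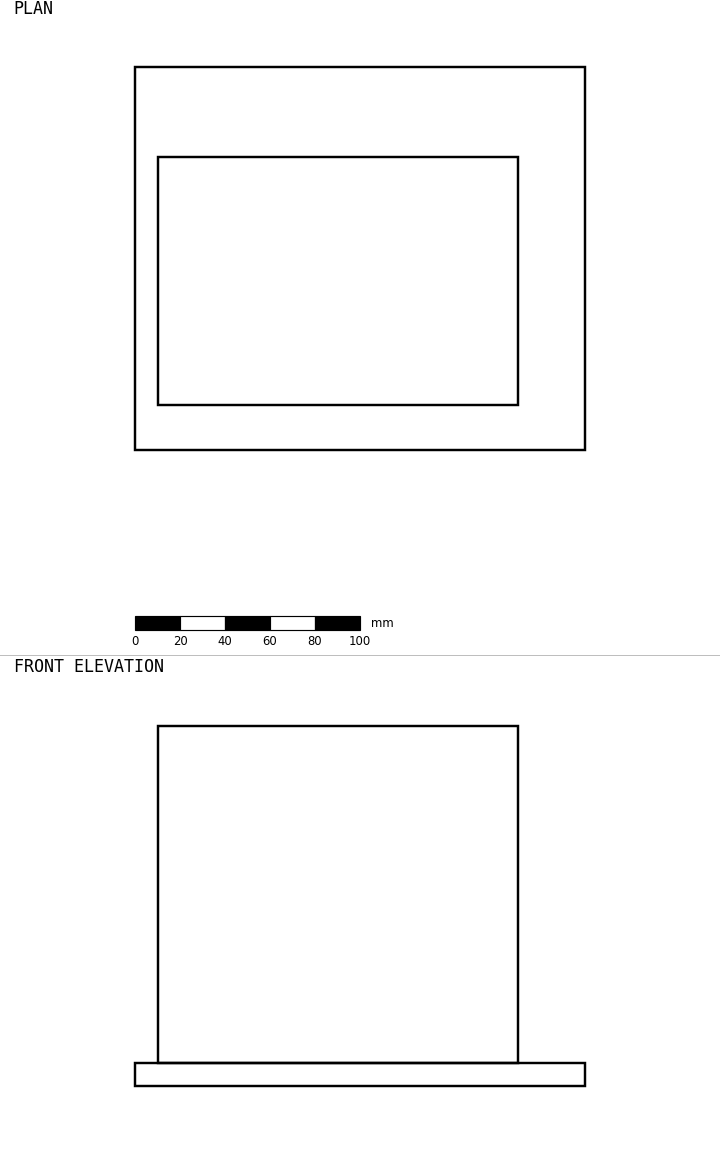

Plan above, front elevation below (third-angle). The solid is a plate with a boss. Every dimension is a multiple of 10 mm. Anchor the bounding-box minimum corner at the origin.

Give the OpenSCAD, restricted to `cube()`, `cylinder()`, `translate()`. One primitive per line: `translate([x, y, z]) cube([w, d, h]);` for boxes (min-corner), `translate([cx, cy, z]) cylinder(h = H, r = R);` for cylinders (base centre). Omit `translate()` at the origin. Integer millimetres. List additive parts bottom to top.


cube([200, 170, 10]);
translate([10, 20, 10]) cube([160, 110, 150]);
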